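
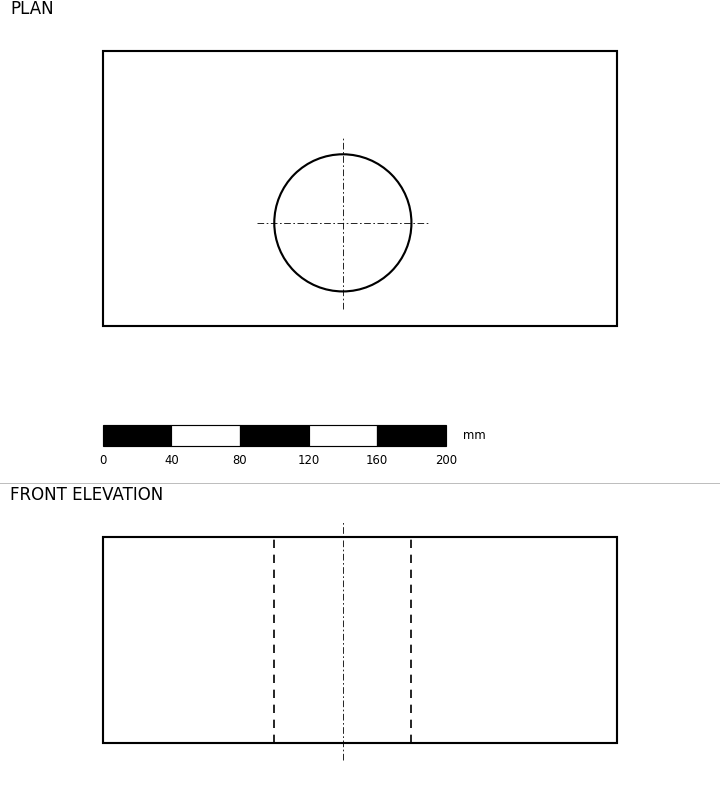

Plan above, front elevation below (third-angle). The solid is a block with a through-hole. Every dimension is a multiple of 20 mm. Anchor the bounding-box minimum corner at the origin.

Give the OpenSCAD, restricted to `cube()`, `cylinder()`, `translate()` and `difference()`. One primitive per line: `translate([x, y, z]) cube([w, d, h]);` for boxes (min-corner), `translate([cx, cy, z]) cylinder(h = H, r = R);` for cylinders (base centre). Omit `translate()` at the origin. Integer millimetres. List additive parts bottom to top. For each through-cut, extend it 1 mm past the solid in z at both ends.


difference() {
  cube([300, 160, 120]);
  translate([140, 60, -1]) cylinder(h = 122, r = 40);
}


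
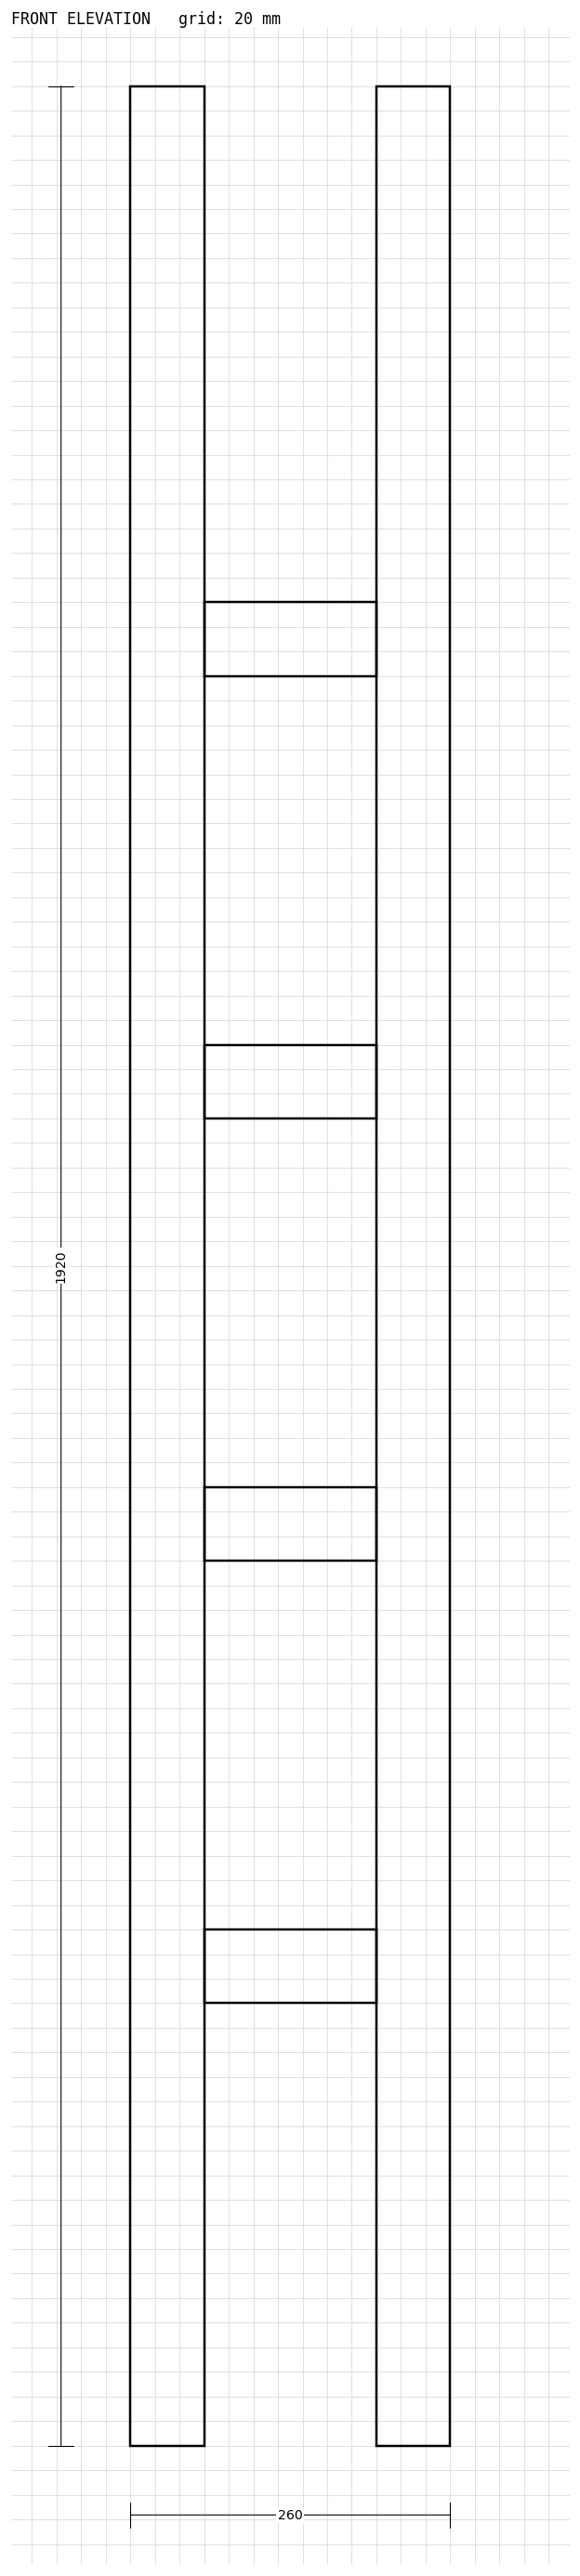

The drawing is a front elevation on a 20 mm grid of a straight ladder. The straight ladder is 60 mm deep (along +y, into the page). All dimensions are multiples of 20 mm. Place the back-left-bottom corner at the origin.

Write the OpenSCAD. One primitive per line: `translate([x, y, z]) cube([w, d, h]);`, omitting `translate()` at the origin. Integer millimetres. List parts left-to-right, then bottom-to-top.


cube([60, 60, 1920]);
translate([60, 0, 360]) cube([140, 60, 60]);
translate([60, 0, 720]) cube([140, 60, 60]);
translate([60, 0, 1080]) cube([140, 60, 60]);
translate([60, 0, 1440]) cube([140, 60, 60]);
translate([200, 0, 0]) cube([60, 60, 1920]);


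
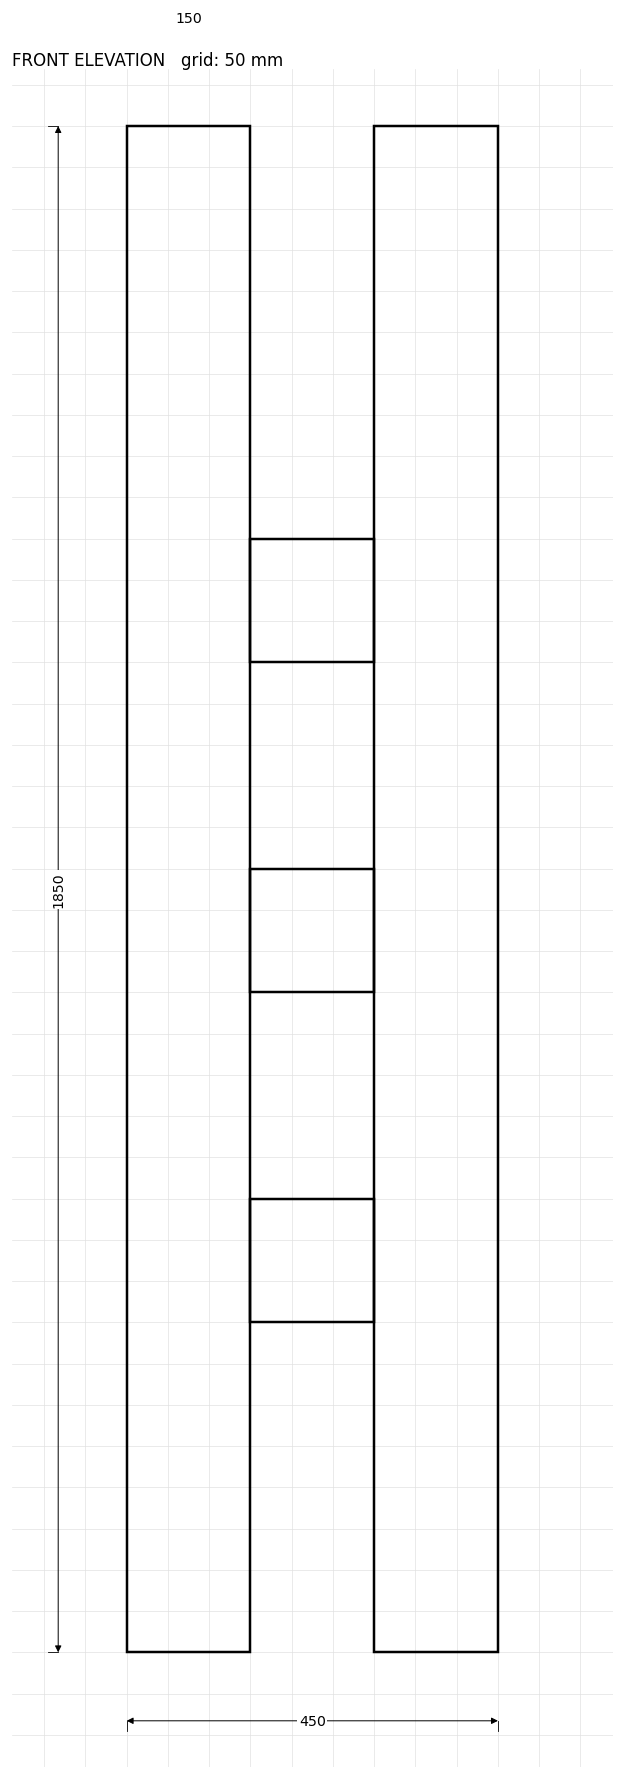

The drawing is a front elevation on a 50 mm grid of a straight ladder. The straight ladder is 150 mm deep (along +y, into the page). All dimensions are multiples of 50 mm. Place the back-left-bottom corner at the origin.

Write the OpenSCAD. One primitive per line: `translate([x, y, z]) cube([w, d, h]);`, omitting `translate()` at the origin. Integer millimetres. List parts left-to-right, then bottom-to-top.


cube([150, 150, 1850]);
translate([150, 0, 400]) cube([150, 150, 150]);
translate([150, 0, 800]) cube([150, 150, 150]);
translate([150, 0, 1200]) cube([150, 150, 150]);
translate([300, 0, 0]) cube([150, 150, 1850]);


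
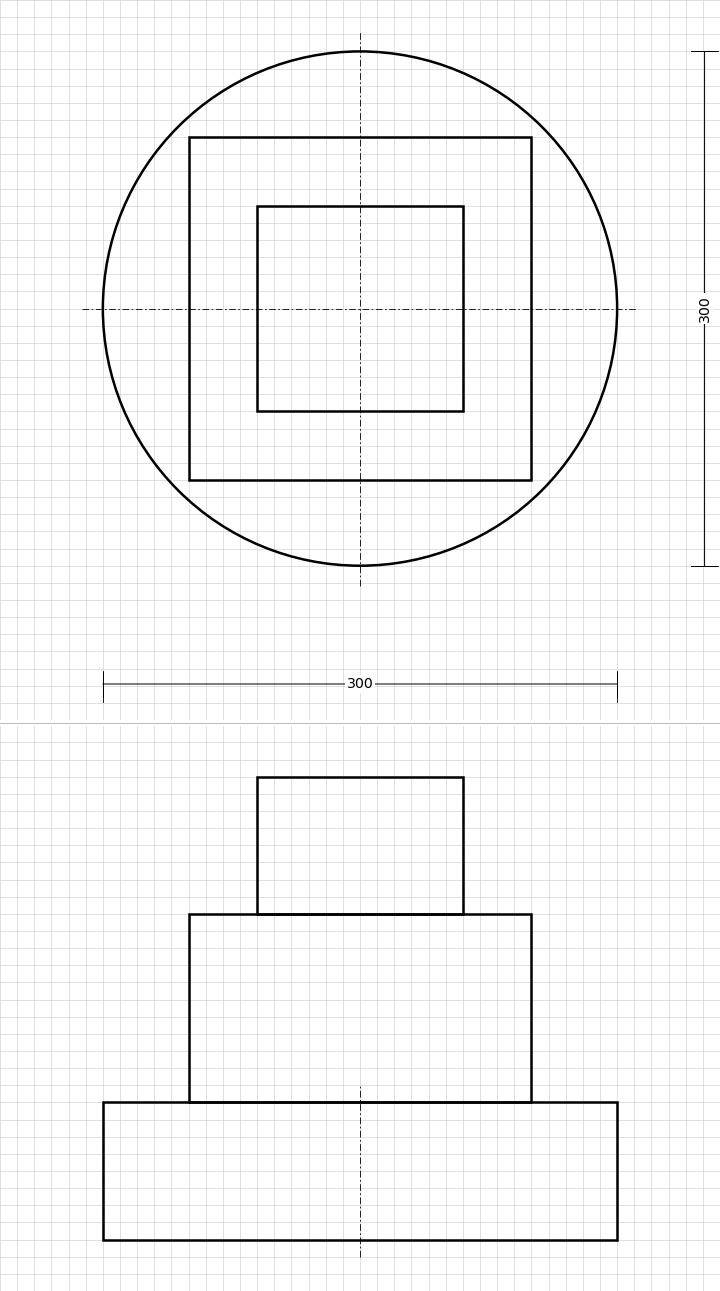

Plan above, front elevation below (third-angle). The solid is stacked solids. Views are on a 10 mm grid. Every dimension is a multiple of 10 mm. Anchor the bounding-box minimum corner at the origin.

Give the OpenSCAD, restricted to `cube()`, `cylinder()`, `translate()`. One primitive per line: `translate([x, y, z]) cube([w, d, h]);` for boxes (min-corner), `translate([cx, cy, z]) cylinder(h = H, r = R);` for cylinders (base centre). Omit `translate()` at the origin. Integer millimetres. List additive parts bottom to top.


translate([150, 150, 0]) cylinder(h = 80, r = 150);
translate([50, 50, 80]) cube([200, 200, 110]);
translate([90, 90, 190]) cube([120, 120, 80]);


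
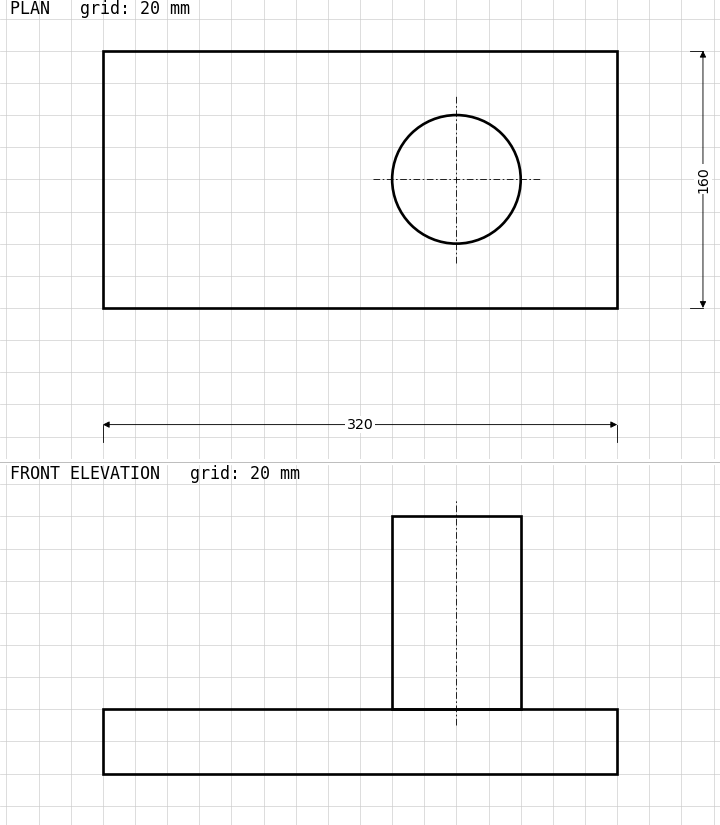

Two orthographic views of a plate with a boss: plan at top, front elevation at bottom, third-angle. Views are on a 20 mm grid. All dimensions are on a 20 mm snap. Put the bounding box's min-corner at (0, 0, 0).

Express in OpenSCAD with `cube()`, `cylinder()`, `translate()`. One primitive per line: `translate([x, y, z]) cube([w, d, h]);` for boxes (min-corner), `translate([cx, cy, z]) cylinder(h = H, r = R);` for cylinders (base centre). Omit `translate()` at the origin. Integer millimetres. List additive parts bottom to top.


cube([320, 160, 40]);
translate([220, 80, 40]) cylinder(h = 120, r = 40);


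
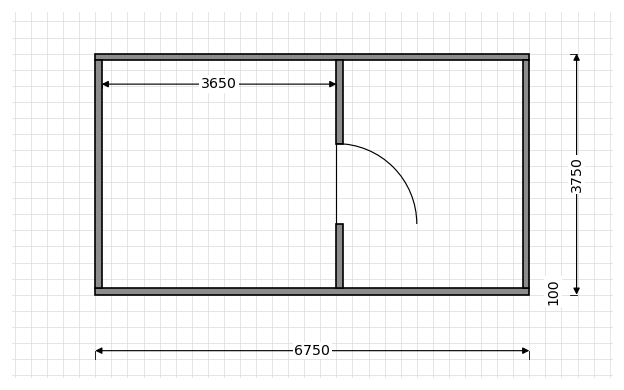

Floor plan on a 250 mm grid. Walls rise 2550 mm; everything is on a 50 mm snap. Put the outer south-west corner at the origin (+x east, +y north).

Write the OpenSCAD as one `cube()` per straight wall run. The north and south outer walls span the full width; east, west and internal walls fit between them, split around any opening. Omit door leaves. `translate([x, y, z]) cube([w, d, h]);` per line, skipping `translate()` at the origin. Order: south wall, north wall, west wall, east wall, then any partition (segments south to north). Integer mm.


cube([6750, 100, 2550]);
translate([0, 3650, 0]) cube([6750, 100, 2550]);
translate([0, 100, 0]) cube([100, 3550, 2550]);
translate([6650, 100, 0]) cube([100, 3550, 2550]);
translate([3750, 100, 0]) cube([100, 1000, 2550]);
translate([3750, 2350, 0]) cube([100, 1300, 2550]);


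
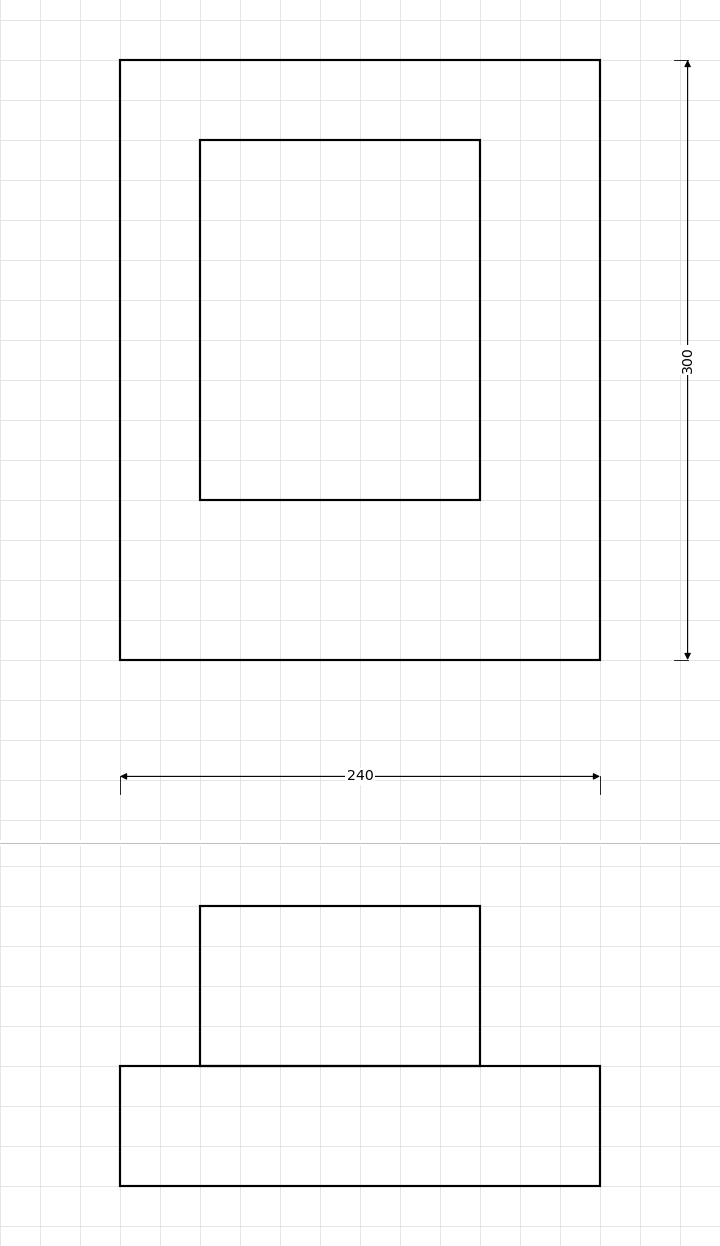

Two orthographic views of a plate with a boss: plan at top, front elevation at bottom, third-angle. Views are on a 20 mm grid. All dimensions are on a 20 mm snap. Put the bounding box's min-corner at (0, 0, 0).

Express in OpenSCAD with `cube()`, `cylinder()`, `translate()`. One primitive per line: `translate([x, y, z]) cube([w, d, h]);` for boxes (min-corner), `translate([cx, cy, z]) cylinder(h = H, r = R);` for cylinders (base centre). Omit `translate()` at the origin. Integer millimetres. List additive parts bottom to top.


cube([240, 300, 60]);
translate([40, 80, 60]) cube([140, 180, 80]);


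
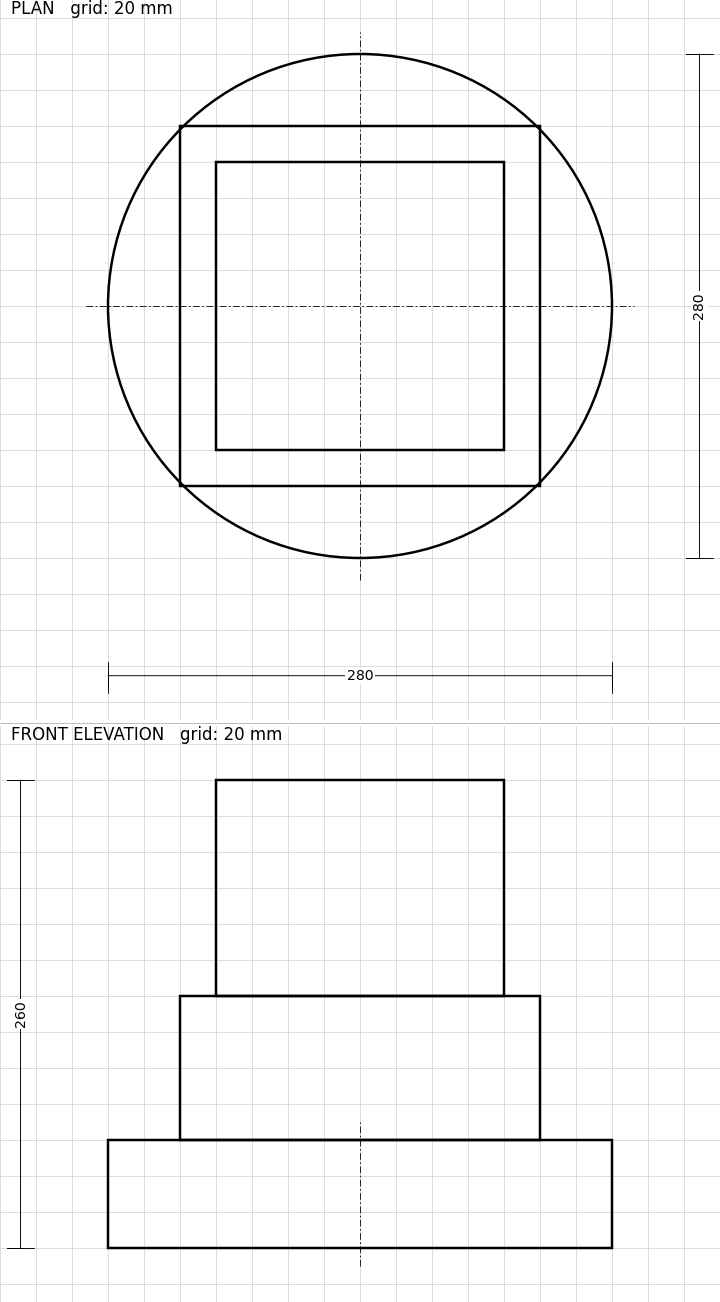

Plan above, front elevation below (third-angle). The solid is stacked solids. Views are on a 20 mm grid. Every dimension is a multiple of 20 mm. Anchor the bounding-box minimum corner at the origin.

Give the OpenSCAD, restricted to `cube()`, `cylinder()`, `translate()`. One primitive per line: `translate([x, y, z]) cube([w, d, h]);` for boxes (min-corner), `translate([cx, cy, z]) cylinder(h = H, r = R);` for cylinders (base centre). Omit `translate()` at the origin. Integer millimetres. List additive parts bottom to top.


translate([140, 140, 0]) cylinder(h = 60, r = 140);
translate([40, 40, 60]) cube([200, 200, 80]);
translate([60, 60, 140]) cube([160, 160, 120]);


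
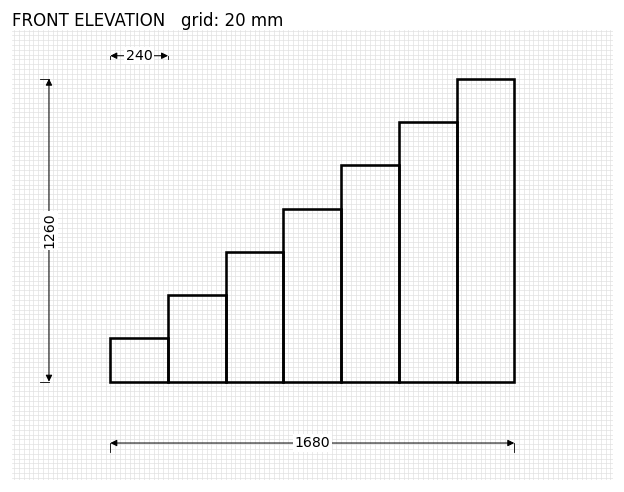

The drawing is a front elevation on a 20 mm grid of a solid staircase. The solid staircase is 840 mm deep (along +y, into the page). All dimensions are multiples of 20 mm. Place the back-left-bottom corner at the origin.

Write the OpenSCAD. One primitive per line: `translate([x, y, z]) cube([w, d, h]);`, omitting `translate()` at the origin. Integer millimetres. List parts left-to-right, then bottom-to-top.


cube([240, 840, 180]);
translate([240, 0, 0]) cube([240, 840, 360]);
translate([480, 0, 0]) cube([240, 840, 540]);
translate([720, 0, 0]) cube([240, 840, 720]);
translate([960, 0, 0]) cube([240, 840, 900]);
translate([1200, 0, 0]) cube([240, 840, 1080]);
translate([1440, 0, 0]) cube([240, 840, 1260]);


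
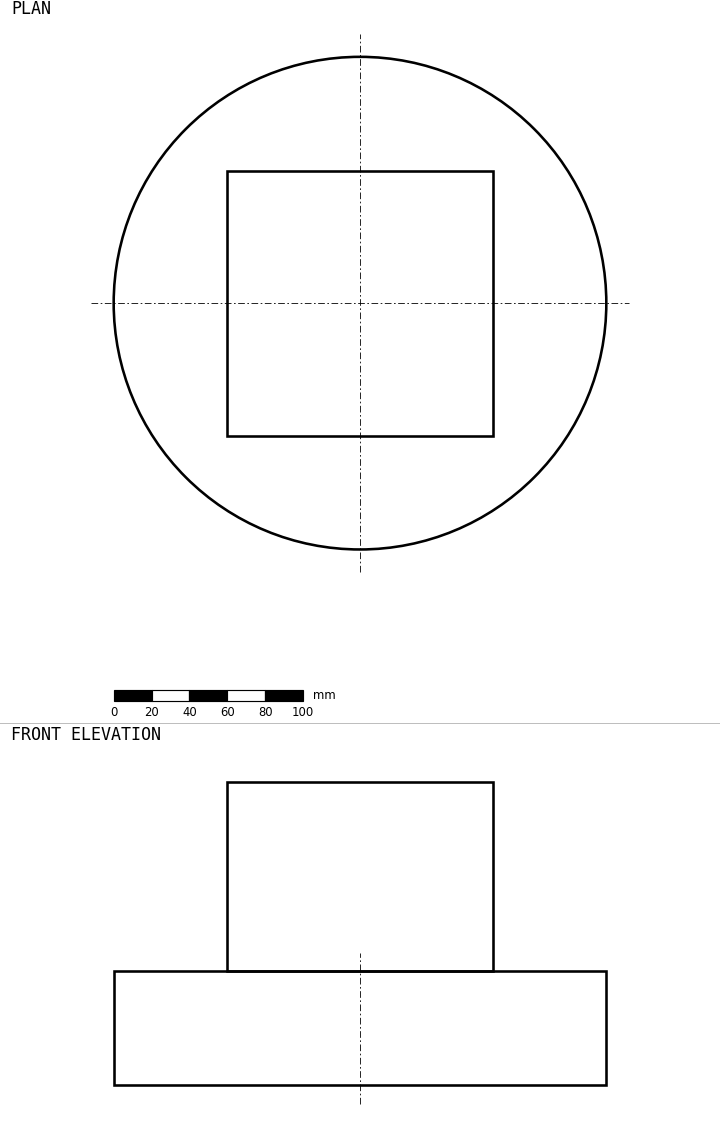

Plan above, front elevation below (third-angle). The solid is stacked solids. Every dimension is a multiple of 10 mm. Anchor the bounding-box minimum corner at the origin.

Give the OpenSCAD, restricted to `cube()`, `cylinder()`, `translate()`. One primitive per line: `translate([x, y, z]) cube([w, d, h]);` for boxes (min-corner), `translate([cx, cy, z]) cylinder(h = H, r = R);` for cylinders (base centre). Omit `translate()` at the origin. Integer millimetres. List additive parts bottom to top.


translate([130, 130, 0]) cylinder(h = 60, r = 130);
translate([60, 60, 60]) cube([140, 140, 100]);


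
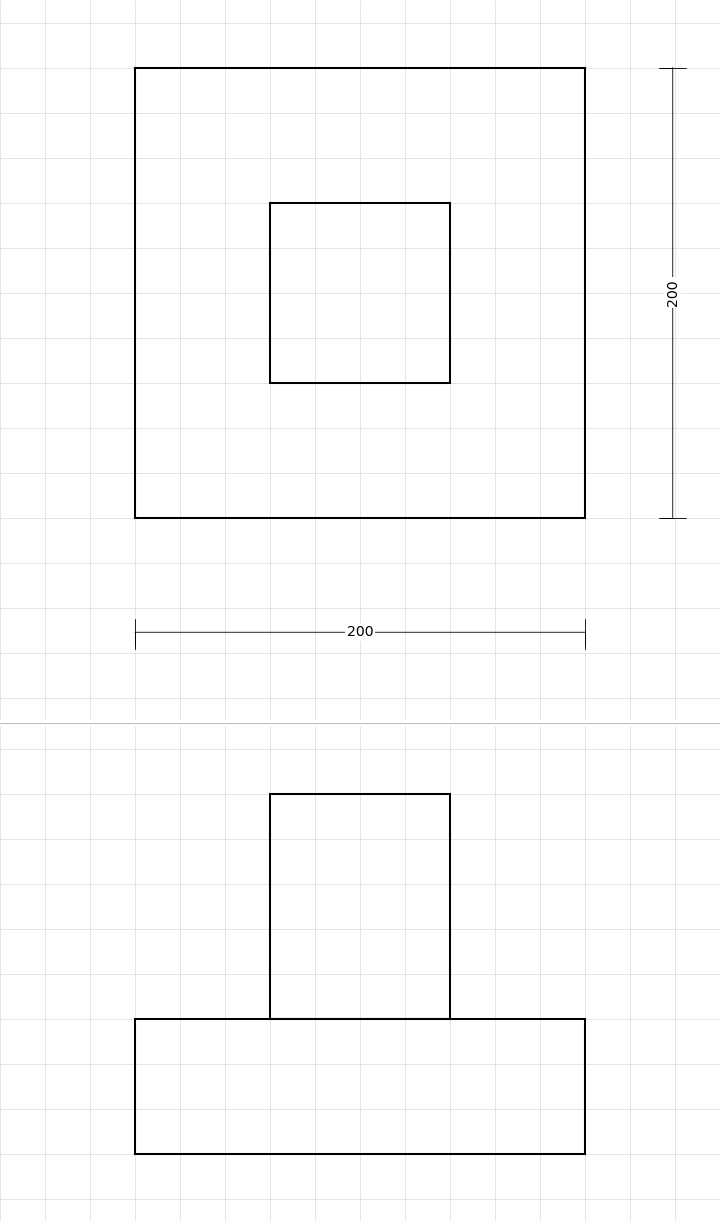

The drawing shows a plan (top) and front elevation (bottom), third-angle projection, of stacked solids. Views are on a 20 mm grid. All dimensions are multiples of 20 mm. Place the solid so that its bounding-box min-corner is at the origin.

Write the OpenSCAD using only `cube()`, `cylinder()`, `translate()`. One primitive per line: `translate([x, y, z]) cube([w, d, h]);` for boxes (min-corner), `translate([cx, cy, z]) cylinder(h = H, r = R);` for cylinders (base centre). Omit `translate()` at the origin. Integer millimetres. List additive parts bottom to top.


cube([200, 200, 60]);
translate([60, 60, 60]) cube([80, 80, 100]);


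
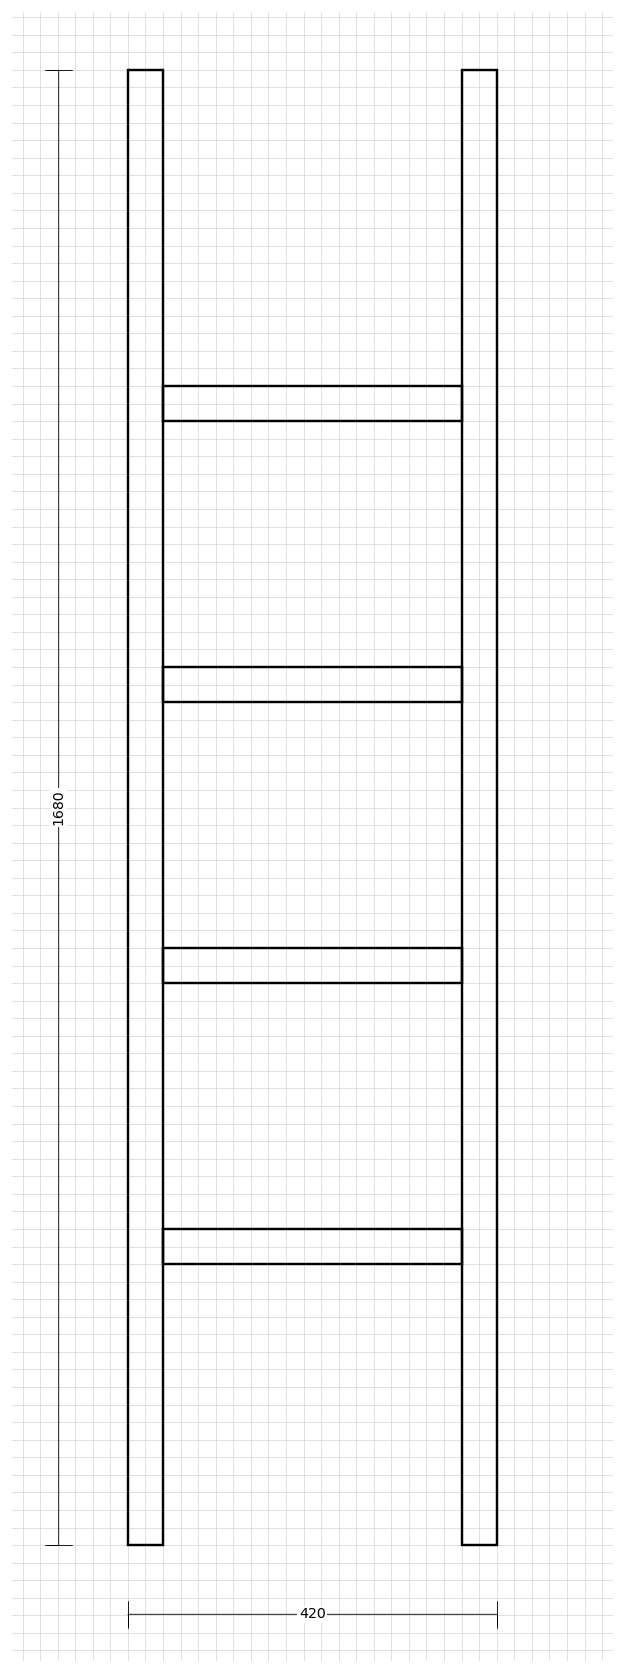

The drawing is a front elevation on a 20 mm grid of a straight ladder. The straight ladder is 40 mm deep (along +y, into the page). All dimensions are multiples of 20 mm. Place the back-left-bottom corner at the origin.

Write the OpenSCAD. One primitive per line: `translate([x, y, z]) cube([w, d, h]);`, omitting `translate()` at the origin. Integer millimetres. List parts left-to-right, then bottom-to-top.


cube([40, 40, 1680]);
translate([40, 0, 320]) cube([340, 40, 40]);
translate([40, 0, 640]) cube([340, 40, 40]);
translate([40, 0, 960]) cube([340, 40, 40]);
translate([40, 0, 1280]) cube([340, 40, 40]);
translate([380, 0, 0]) cube([40, 40, 1680]);


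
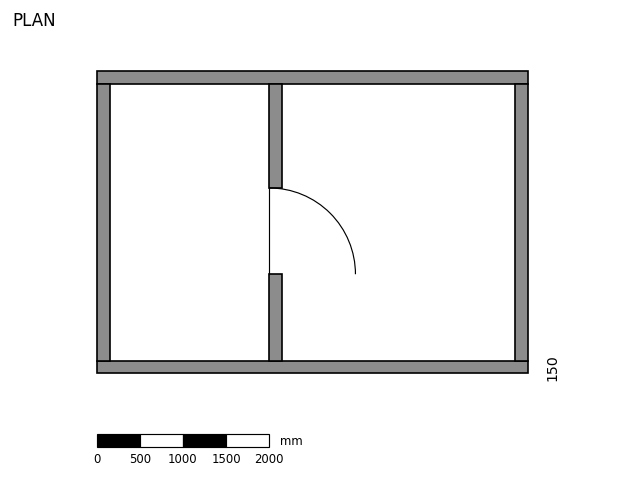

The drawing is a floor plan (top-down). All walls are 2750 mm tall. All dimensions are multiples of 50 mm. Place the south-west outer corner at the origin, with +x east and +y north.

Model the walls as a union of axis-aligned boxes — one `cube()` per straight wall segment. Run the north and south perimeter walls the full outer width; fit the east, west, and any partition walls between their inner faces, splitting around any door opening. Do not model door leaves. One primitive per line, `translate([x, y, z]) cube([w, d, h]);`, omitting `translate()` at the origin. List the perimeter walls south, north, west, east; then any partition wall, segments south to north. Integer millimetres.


cube([5000, 150, 2750]);
translate([0, 3350, 0]) cube([5000, 150, 2750]);
translate([0, 150, 0]) cube([150, 3200, 2750]);
translate([4850, 150, 0]) cube([150, 3200, 2750]);
translate([2000, 150, 0]) cube([150, 1000, 2750]);
translate([2000, 2150, 0]) cube([150, 1200, 2750]);


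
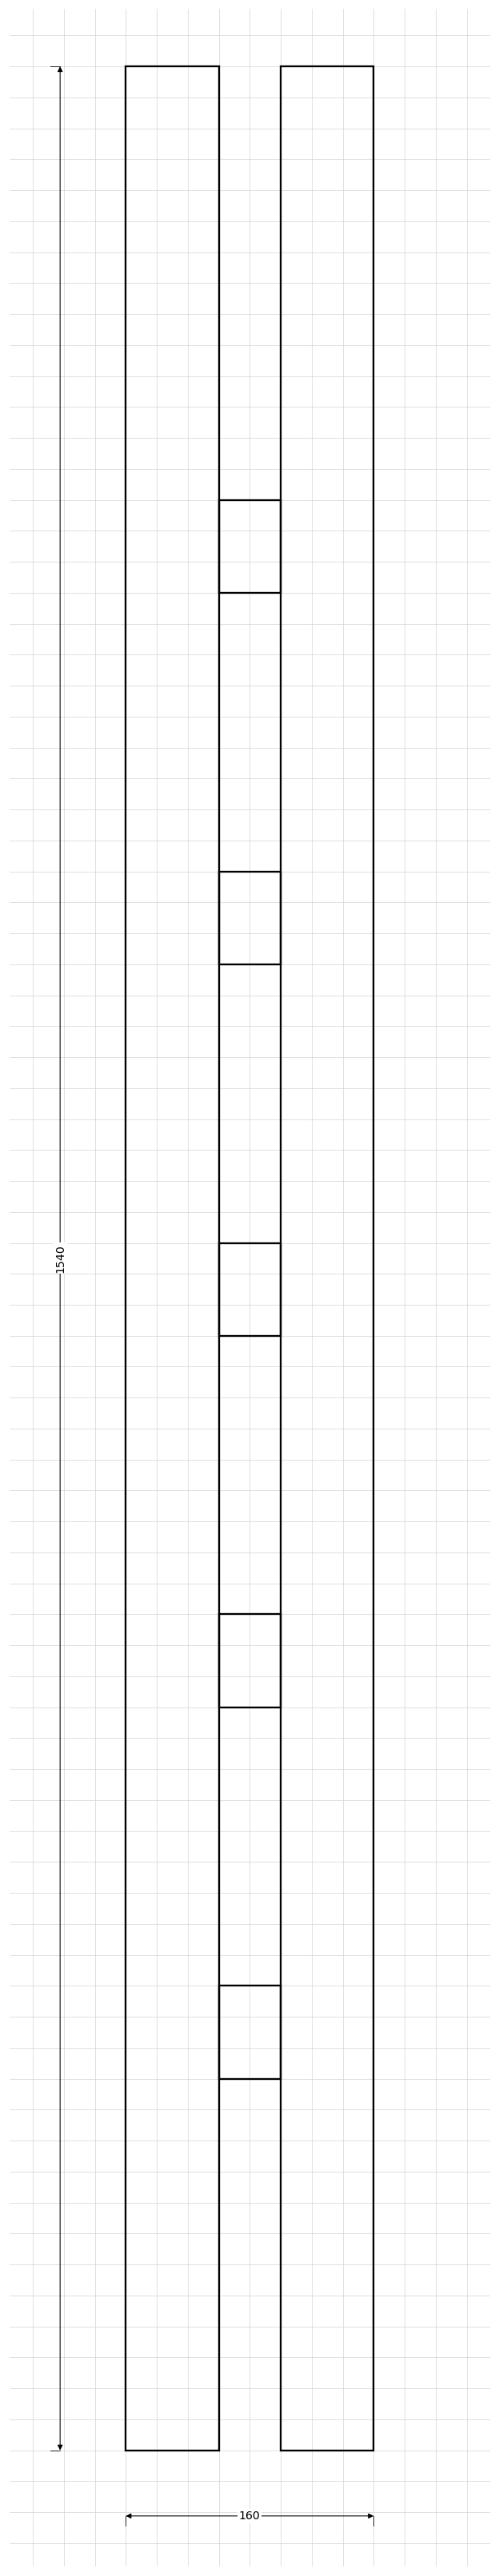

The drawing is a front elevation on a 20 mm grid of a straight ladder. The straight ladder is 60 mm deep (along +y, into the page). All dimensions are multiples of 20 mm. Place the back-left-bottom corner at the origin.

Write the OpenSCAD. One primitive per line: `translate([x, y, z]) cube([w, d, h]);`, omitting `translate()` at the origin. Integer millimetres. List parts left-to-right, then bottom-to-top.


cube([60, 60, 1540]);
translate([60, 0, 240]) cube([40, 60, 60]);
translate([60, 0, 480]) cube([40, 60, 60]);
translate([60, 0, 720]) cube([40, 60, 60]);
translate([60, 0, 960]) cube([40, 60, 60]);
translate([60, 0, 1200]) cube([40, 60, 60]);
translate([100, 0, 0]) cube([60, 60, 1540]);


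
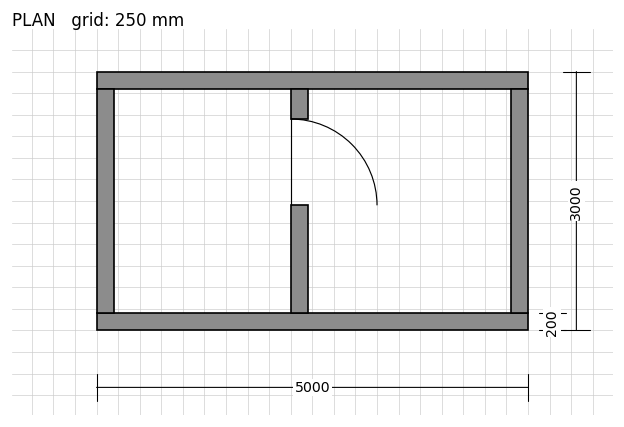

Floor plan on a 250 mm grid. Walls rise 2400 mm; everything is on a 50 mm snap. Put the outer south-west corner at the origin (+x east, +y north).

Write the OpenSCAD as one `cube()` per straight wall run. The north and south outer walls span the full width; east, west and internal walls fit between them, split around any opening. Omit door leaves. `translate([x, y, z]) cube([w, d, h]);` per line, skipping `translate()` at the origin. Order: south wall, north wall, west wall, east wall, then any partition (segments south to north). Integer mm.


cube([5000, 200, 2400]);
translate([0, 2800, 0]) cube([5000, 200, 2400]);
translate([0, 200, 0]) cube([200, 2600, 2400]);
translate([4800, 200, 0]) cube([200, 2600, 2400]);
translate([2250, 200, 0]) cube([200, 1250, 2400]);
translate([2250, 2450, 0]) cube([200, 350, 2400]);


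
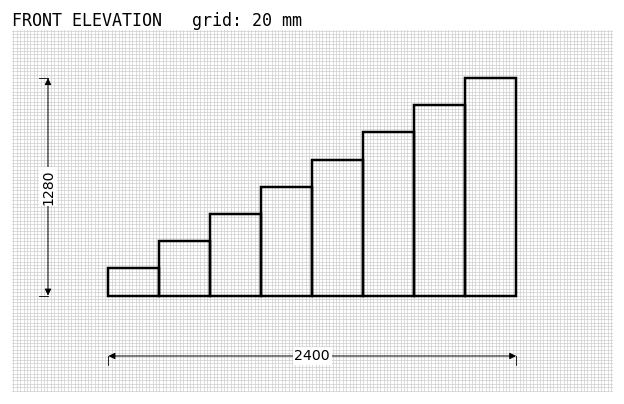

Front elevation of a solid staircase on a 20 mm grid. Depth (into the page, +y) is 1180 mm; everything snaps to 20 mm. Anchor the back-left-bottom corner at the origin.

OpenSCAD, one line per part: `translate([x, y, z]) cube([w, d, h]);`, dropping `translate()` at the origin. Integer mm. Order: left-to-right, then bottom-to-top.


cube([300, 1180, 160]);
translate([300, 0, 0]) cube([300, 1180, 320]);
translate([600, 0, 0]) cube([300, 1180, 480]);
translate([900, 0, 0]) cube([300, 1180, 640]);
translate([1200, 0, 0]) cube([300, 1180, 800]);
translate([1500, 0, 0]) cube([300, 1180, 960]);
translate([1800, 0, 0]) cube([300, 1180, 1120]);
translate([2100, 0, 0]) cube([300, 1180, 1280]);


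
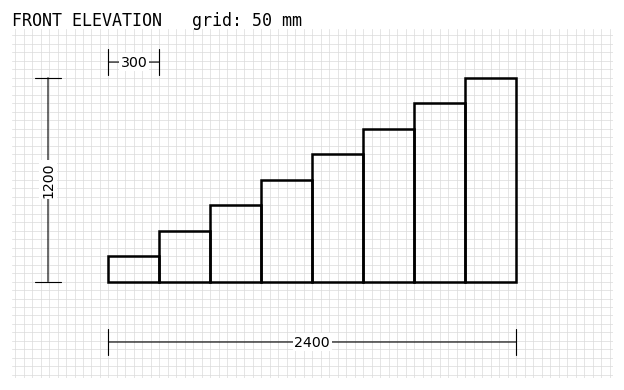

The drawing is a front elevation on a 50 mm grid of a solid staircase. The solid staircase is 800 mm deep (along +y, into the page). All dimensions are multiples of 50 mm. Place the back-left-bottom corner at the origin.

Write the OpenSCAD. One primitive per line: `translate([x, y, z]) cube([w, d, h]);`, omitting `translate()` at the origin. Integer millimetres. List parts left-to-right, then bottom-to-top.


cube([300, 800, 150]);
translate([300, 0, 0]) cube([300, 800, 300]);
translate([600, 0, 0]) cube([300, 800, 450]);
translate([900, 0, 0]) cube([300, 800, 600]);
translate([1200, 0, 0]) cube([300, 800, 750]);
translate([1500, 0, 0]) cube([300, 800, 900]);
translate([1800, 0, 0]) cube([300, 800, 1050]);
translate([2100, 0, 0]) cube([300, 800, 1200]);


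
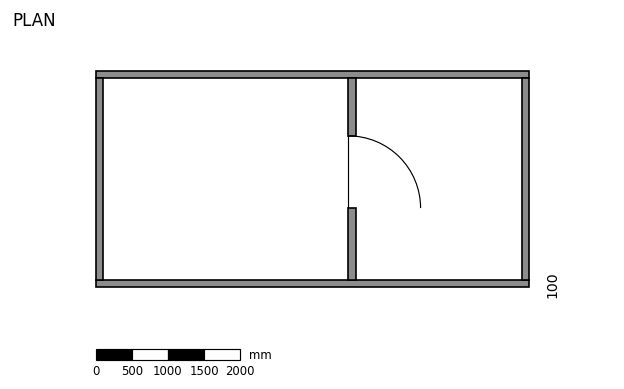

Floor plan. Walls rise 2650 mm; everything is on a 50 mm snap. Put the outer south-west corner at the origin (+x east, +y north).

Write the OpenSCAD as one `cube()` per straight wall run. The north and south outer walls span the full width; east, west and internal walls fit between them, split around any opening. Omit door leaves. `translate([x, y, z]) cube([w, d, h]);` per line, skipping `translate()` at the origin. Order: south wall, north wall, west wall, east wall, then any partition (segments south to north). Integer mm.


cube([6000, 100, 2650]);
translate([0, 2900, 0]) cube([6000, 100, 2650]);
translate([0, 100, 0]) cube([100, 2800, 2650]);
translate([5900, 100, 0]) cube([100, 2800, 2650]);
translate([3500, 100, 0]) cube([100, 1000, 2650]);
translate([3500, 2100, 0]) cube([100, 800, 2650]);


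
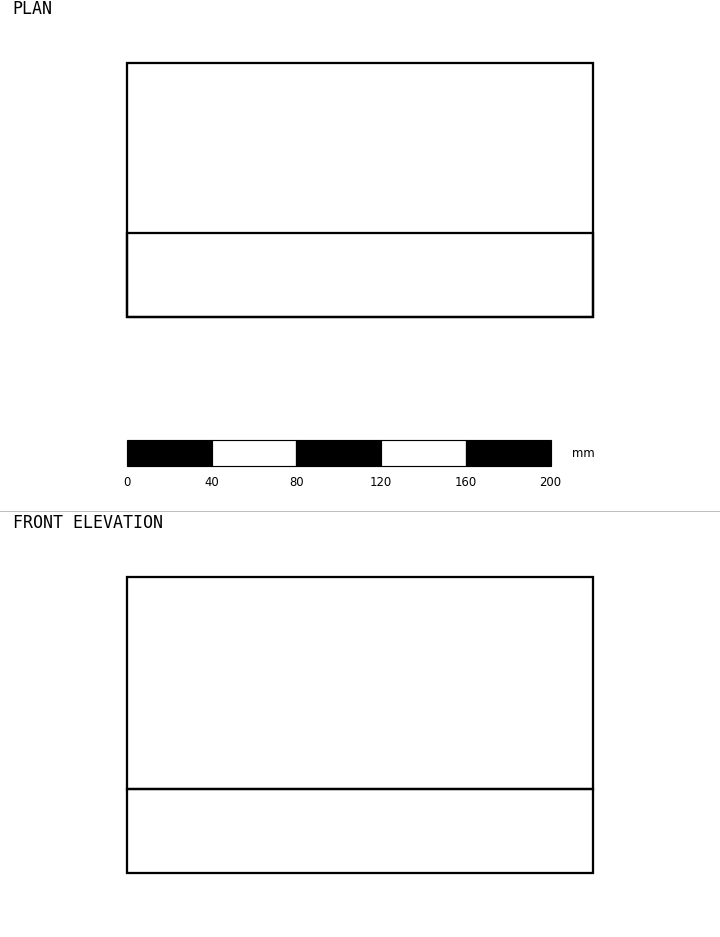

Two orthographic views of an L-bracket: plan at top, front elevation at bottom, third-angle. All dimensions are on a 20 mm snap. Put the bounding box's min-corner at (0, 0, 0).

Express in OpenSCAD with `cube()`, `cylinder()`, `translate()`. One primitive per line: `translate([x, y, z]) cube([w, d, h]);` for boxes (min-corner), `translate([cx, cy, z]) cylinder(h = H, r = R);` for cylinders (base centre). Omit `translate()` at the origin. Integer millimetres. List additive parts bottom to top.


cube([220, 120, 40]);
translate([0, 0, 40]) cube([220, 40, 100]);


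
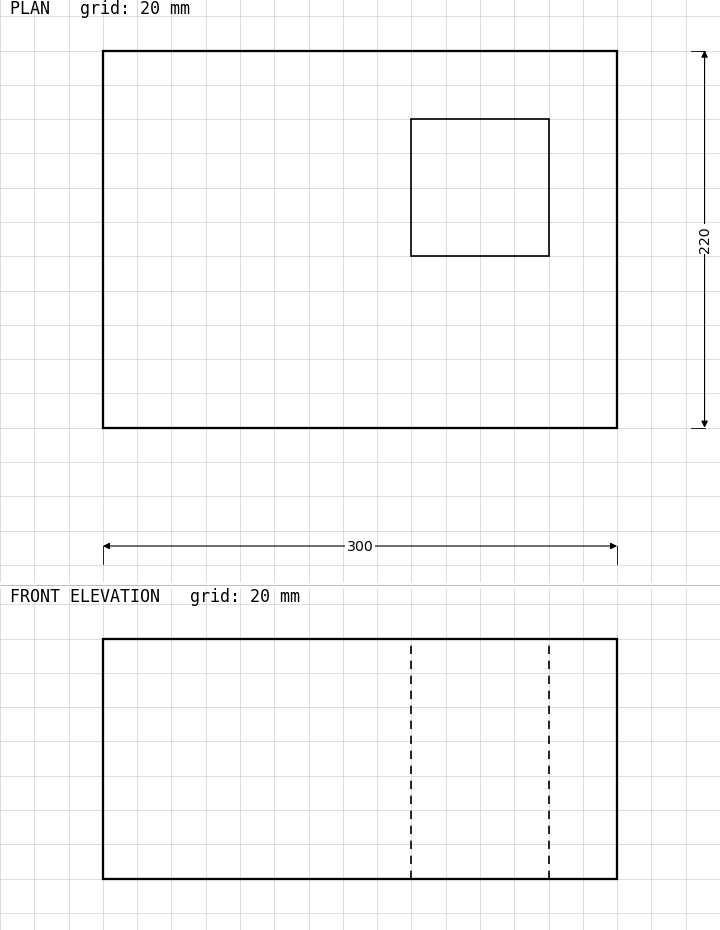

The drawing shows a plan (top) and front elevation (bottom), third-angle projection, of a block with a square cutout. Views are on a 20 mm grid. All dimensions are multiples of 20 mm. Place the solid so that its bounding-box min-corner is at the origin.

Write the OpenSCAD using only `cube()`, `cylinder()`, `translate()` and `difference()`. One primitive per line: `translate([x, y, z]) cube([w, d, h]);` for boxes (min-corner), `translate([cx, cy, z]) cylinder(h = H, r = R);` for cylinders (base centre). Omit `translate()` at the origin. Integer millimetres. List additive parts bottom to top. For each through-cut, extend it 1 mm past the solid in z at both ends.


difference() {
  cube([300, 220, 140]);
  translate([180, 100, -1]) cube([80, 80, 142]);
}


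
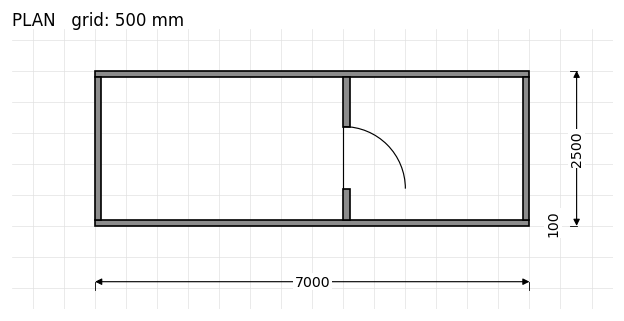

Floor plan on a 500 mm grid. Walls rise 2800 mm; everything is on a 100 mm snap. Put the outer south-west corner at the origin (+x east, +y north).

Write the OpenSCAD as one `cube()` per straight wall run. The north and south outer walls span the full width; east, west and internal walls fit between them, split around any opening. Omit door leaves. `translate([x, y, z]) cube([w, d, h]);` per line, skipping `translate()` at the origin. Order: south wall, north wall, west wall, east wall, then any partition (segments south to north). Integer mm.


cube([7000, 100, 2800]);
translate([0, 2400, 0]) cube([7000, 100, 2800]);
translate([0, 100, 0]) cube([100, 2300, 2800]);
translate([6900, 100, 0]) cube([100, 2300, 2800]);
translate([4000, 100, 0]) cube([100, 500, 2800]);
translate([4000, 1600, 0]) cube([100, 800, 2800]);


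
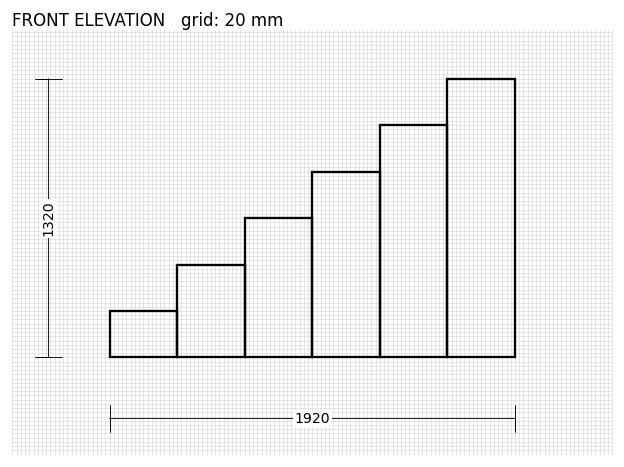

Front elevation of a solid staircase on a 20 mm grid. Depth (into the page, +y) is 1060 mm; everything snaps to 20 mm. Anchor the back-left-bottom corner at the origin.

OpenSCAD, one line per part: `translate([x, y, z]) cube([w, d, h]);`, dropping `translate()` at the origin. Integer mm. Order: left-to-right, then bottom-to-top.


cube([320, 1060, 220]);
translate([320, 0, 0]) cube([320, 1060, 440]);
translate([640, 0, 0]) cube([320, 1060, 660]);
translate([960, 0, 0]) cube([320, 1060, 880]);
translate([1280, 0, 0]) cube([320, 1060, 1100]);
translate([1600, 0, 0]) cube([320, 1060, 1320]);


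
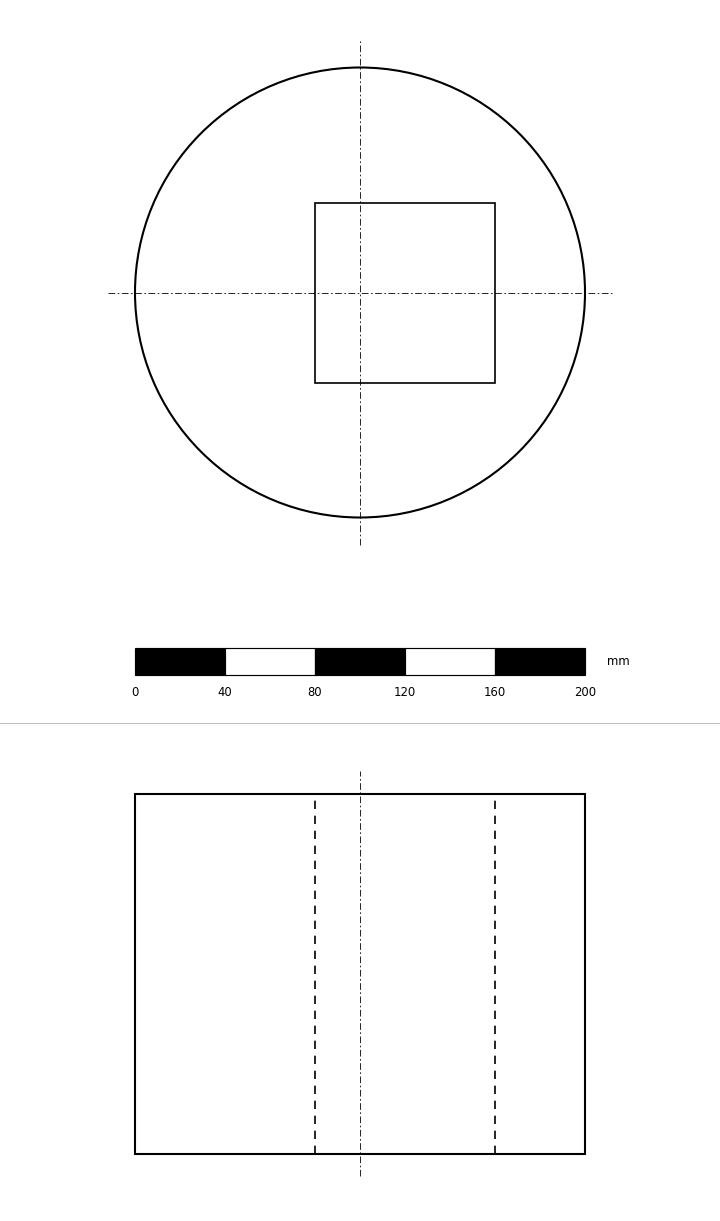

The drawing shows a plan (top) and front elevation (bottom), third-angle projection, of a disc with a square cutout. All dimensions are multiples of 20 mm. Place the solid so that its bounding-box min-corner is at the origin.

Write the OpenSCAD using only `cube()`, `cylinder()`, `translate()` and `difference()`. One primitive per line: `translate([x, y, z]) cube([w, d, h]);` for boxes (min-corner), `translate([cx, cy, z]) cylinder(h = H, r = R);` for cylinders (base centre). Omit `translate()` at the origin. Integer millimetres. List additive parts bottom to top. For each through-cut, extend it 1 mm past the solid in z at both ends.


difference() {
  translate([100, 100, 0]) cylinder(h = 160, r = 100);
  translate([80, 60, -1]) cube([80, 80, 162]);
}


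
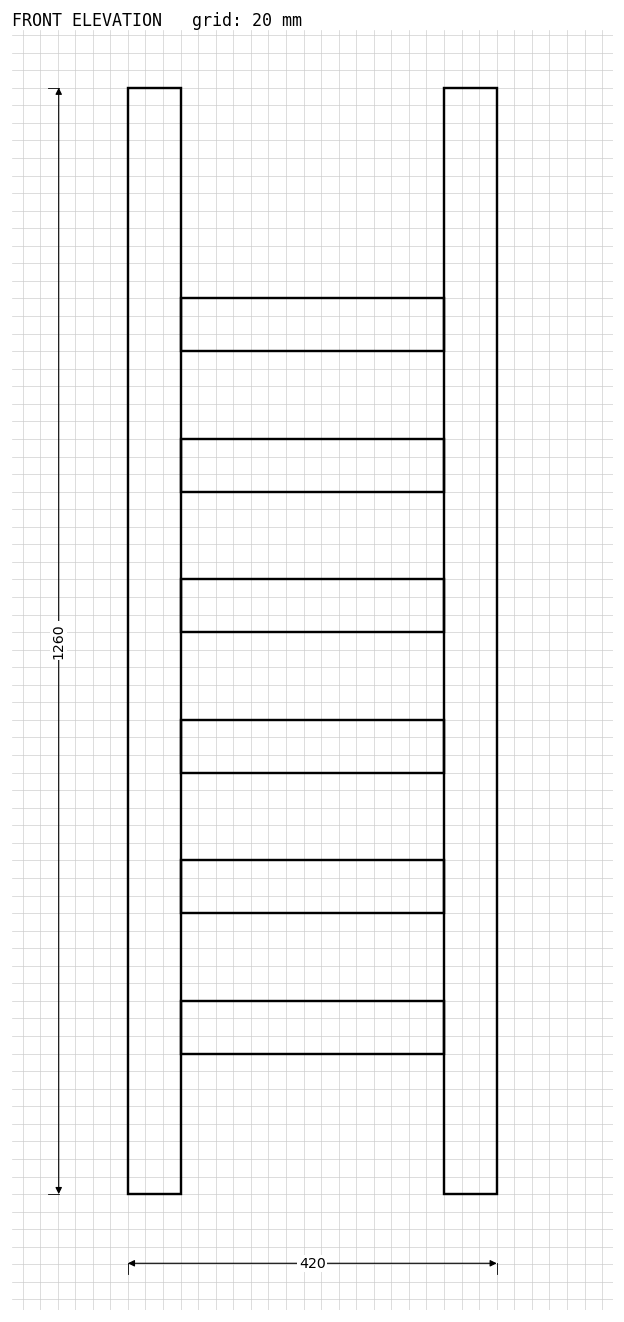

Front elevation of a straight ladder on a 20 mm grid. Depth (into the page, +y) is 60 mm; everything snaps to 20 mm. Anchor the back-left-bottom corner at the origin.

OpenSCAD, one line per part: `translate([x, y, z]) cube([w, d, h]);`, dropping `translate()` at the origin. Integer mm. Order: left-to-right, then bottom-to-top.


cube([60, 60, 1260]);
translate([60, 0, 160]) cube([300, 60, 60]);
translate([60, 0, 320]) cube([300, 60, 60]);
translate([60, 0, 480]) cube([300, 60, 60]);
translate([60, 0, 640]) cube([300, 60, 60]);
translate([60, 0, 800]) cube([300, 60, 60]);
translate([60, 0, 960]) cube([300, 60, 60]);
translate([360, 0, 0]) cube([60, 60, 1260]);


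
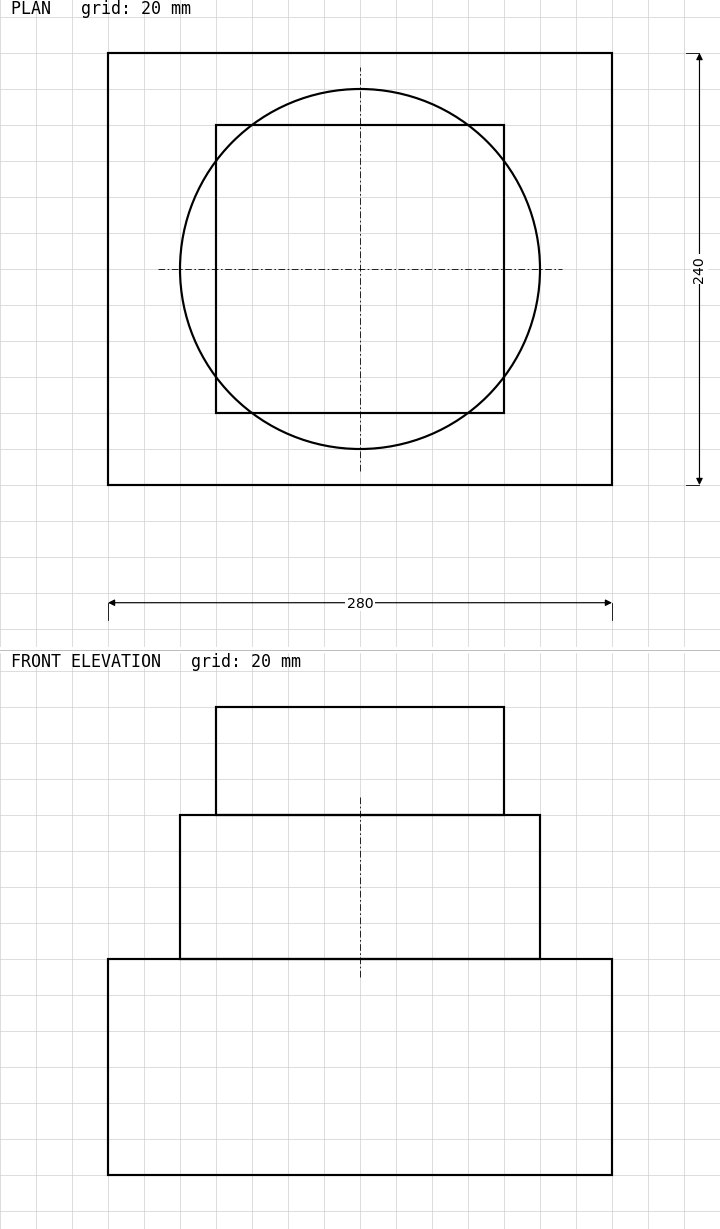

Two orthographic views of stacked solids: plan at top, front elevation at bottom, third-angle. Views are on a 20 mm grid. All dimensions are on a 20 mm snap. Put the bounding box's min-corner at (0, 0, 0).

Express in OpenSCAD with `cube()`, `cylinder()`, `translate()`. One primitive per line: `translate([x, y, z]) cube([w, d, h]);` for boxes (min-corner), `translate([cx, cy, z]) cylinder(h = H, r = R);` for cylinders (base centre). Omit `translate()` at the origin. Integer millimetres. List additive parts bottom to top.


cube([280, 240, 120]);
translate([140, 120, 120]) cylinder(h = 80, r = 100);
translate([60, 40, 200]) cube([160, 160, 60]);


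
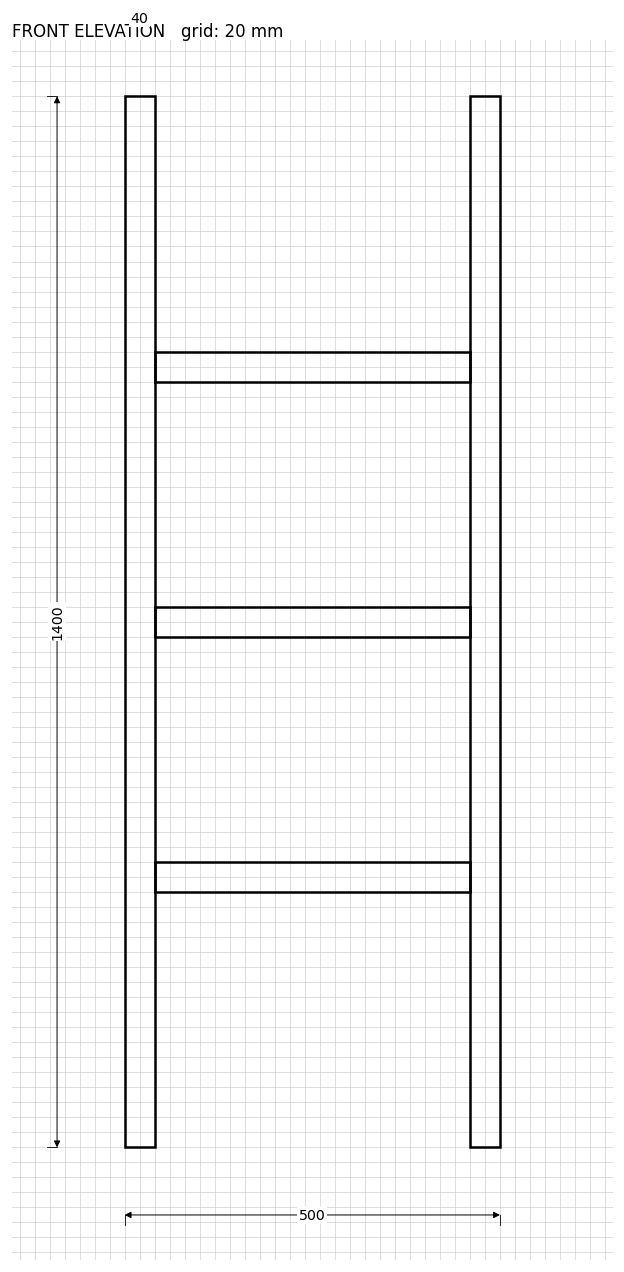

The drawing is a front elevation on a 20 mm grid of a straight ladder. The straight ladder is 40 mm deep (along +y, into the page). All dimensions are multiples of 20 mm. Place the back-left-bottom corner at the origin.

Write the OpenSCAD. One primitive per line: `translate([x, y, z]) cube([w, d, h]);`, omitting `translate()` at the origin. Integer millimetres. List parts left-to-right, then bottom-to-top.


cube([40, 40, 1400]);
translate([40, 0, 340]) cube([420, 40, 40]);
translate([40, 0, 680]) cube([420, 40, 40]);
translate([40, 0, 1020]) cube([420, 40, 40]);
translate([460, 0, 0]) cube([40, 40, 1400]);


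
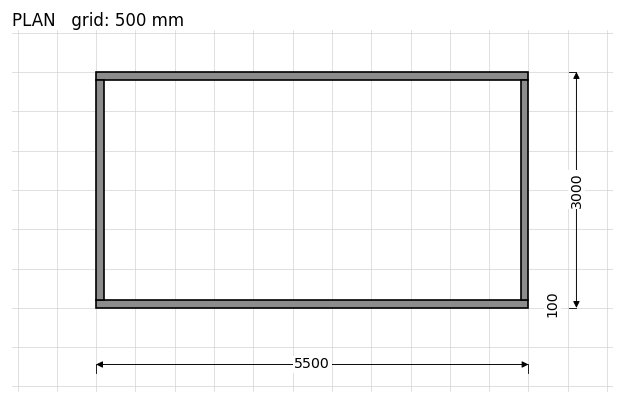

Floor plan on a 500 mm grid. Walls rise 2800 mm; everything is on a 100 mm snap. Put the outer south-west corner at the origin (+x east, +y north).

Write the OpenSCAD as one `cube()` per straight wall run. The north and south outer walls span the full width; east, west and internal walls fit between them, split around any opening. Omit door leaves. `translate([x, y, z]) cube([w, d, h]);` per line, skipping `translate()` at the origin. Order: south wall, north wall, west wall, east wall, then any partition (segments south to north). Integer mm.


cube([5500, 100, 2800]);
translate([0, 2900, 0]) cube([5500, 100, 2800]);
translate([0, 100, 0]) cube([100, 2800, 2800]);
translate([5400, 100, 0]) cube([100, 2800, 2800]);


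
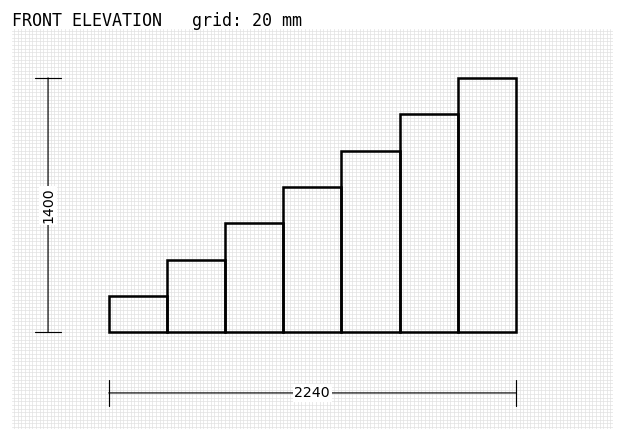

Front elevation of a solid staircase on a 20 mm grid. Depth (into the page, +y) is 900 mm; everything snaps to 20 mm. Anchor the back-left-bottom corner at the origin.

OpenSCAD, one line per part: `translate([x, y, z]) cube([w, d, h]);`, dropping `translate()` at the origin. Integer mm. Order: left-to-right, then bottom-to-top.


cube([320, 900, 200]);
translate([320, 0, 0]) cube([320, 900, 400]);
translate([640, 0, 0]) cube([320, 900, 600]);
translate([960, 0, 0]) cube([320, 900, 800]);
translate([1280, 0, 0]) cube([320, 900, 1000]);
translate([1600, 0, 0]) cube([320, 900, 1200]);
translate([1920, 0, 0]) cube([320, 900, 1400]);


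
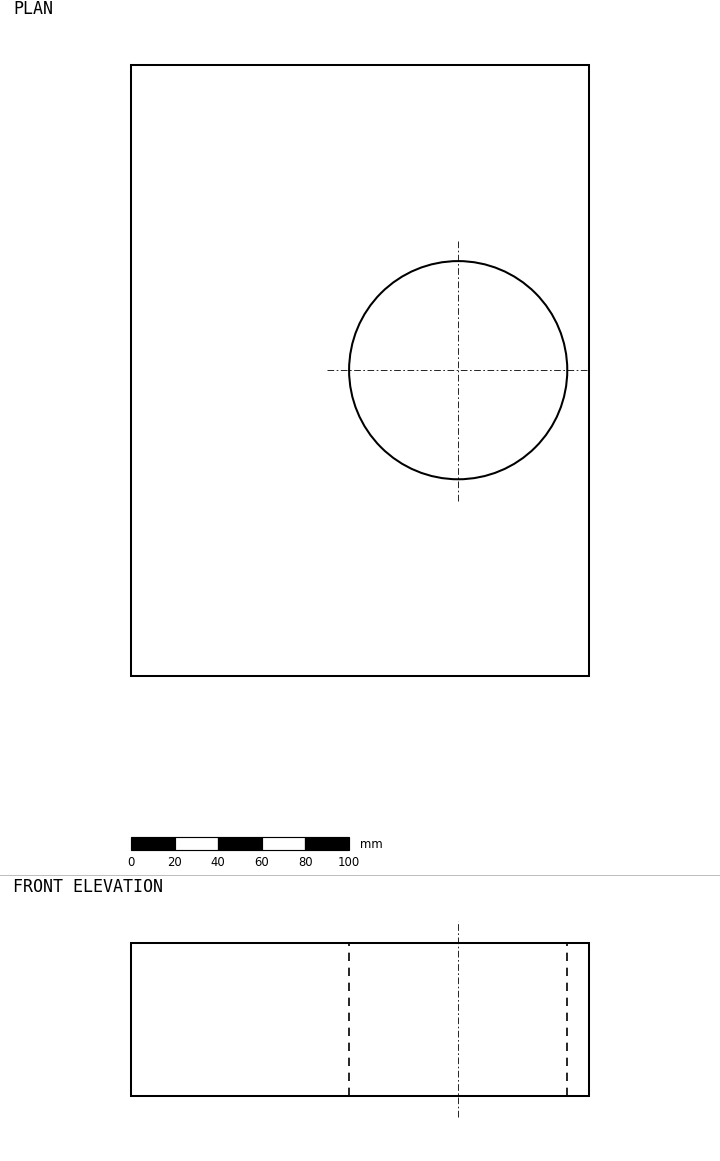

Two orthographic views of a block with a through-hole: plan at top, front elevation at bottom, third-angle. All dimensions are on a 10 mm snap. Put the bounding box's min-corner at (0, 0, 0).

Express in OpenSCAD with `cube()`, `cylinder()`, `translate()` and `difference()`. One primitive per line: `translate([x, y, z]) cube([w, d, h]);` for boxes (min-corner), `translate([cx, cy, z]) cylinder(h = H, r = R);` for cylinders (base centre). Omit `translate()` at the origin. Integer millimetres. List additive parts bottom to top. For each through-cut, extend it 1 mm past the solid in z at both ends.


difference() {
  cube([210, 280, 70]);
  translate([150, 140, -1]) cylinder(h = 72, r = 50);
}


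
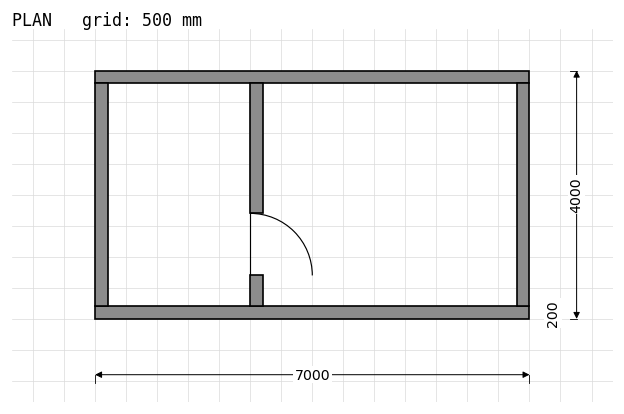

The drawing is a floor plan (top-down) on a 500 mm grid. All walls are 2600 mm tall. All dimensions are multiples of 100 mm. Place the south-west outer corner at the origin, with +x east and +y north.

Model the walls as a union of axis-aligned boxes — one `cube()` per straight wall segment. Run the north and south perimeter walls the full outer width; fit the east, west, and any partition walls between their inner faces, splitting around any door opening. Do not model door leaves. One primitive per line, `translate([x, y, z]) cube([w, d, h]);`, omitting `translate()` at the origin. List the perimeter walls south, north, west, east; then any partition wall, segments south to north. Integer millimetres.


cube([7000, 200, 2600]);
translate([0, 3800, 0]) cube([7000, 200, 2600]);
translate([0, 200, 0]) cube([200, 3600, 2600]);
translate([6800, 200, 0]) cube([200, 3600, 2600]);
translate([2500, 200, 0]) cube([200, 500, 2600]);
translate([2500, 1700, 0]) cube([200, 2100, 2600]);


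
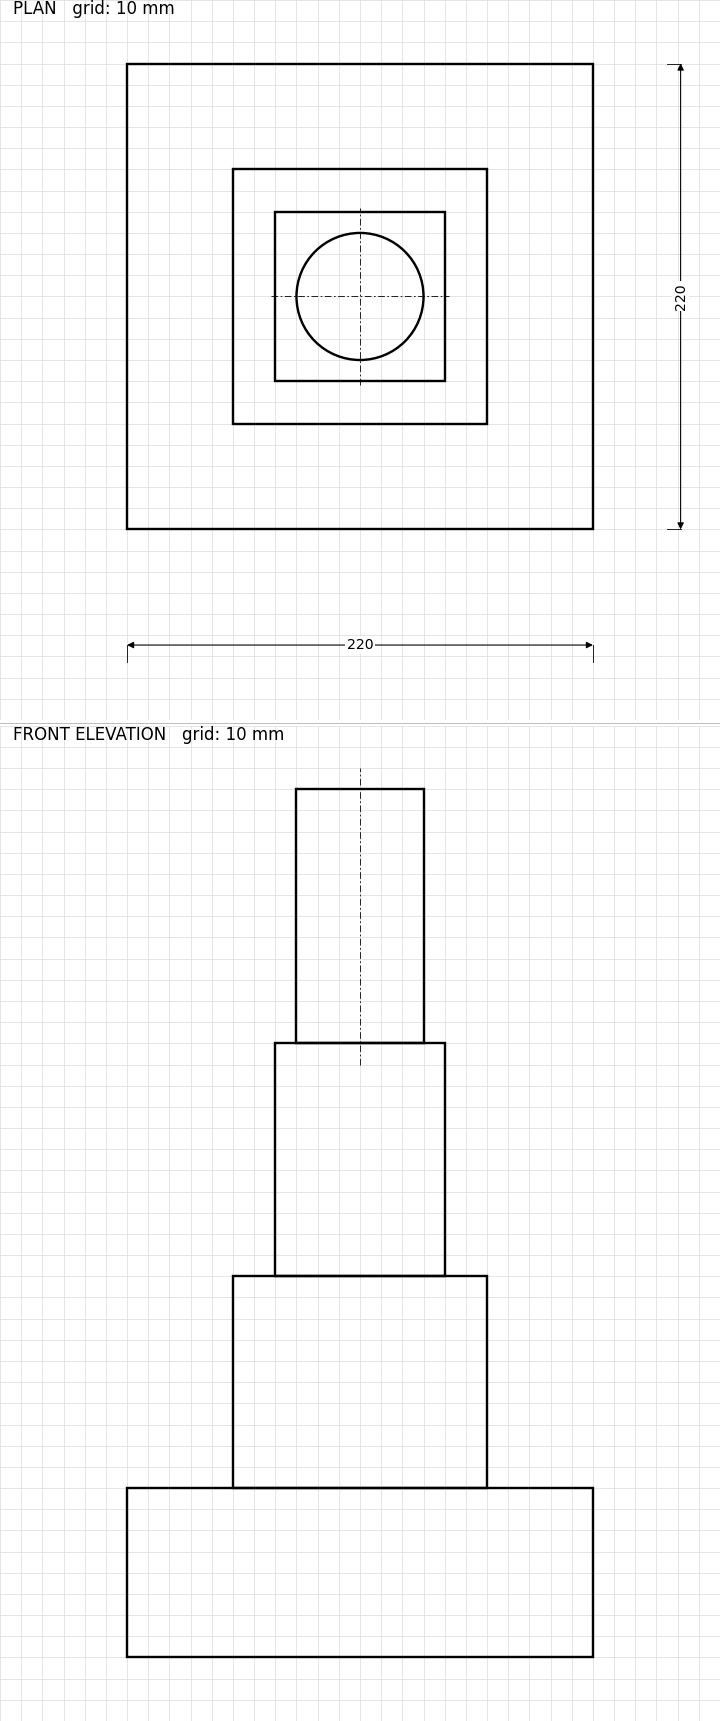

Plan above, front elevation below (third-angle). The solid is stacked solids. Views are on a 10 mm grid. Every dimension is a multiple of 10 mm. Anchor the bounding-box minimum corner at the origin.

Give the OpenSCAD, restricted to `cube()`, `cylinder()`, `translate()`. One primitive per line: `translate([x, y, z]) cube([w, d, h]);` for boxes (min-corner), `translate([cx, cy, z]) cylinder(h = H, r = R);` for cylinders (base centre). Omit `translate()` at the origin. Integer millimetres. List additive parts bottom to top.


cube([220, 220, 80]);
translate([50, 50, 80]) cube([120, 120, 100]);
translate([70, 70, 180]) cube([80, 80, 110]);
translate([110, 110, 290]) cylinder(h = 120, r = 30);


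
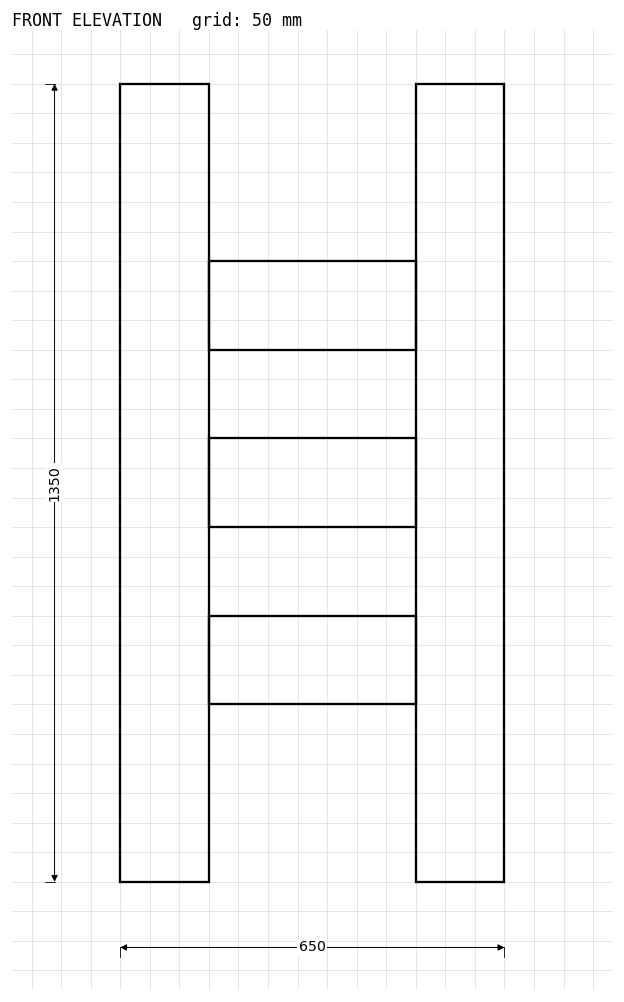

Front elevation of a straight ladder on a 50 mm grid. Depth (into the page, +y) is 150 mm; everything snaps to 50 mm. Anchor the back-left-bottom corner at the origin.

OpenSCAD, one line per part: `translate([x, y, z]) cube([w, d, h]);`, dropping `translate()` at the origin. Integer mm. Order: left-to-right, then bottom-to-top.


cube([150, 150, 1350]);
translate([150, 0, 300]) cube([350, 150, 150]);
translate([150, 0, 600]) cube([350, 150, 150]);
translate([150, 0, 900]) cube([350, 150, 150]);
translate([500, 0, 0]) cube([150, 150, 1350]);


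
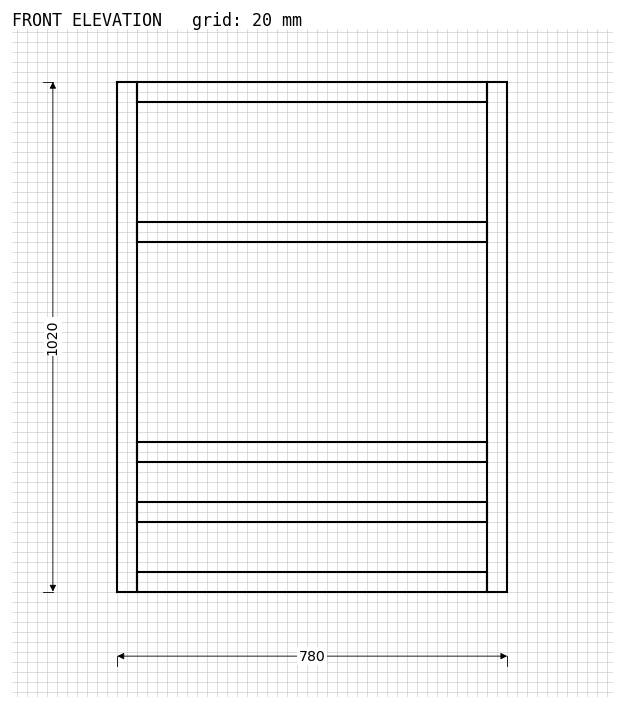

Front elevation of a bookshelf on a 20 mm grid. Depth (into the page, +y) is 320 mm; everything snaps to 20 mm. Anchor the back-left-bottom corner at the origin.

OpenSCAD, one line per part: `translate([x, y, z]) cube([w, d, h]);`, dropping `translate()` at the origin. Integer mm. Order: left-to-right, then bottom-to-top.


cube([40, 320, 1020]);
translate([40, 0, 0]) cube([700, 320, 40]);
translate([40, 0, 140]) cube([700, 320, 40]);
translate([40, 0, 260]) cube([700, 320, 40]);
translate([40, 0, 700]) cube([700, 320, 40]);
translate([40, 0, 980]) cube([700, 320, 40]);
translate([740, 0, 0]) cube([40, 320, 1020]);


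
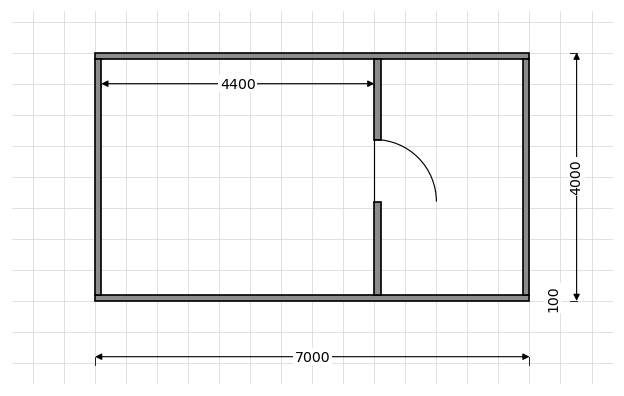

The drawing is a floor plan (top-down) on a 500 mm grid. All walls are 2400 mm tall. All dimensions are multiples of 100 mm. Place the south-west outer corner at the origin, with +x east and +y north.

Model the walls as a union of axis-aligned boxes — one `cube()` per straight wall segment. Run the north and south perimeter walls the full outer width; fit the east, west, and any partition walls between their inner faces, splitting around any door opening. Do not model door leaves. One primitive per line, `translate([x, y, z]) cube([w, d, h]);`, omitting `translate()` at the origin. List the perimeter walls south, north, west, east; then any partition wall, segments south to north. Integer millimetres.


cube([7000, 100, 2400]);
translate([0, 3900, 0]) cube([7000, 100, 2400]);
translate([0, 100, 0]) cube([100, 3800, 2400]);
translate([6900, 100, 0]) cube([100, 3800, 2400]);
translate([4500, 100, 0]) cube([100, 1500, 2400]);
translate([4500, 2600, 0]) cube([100, 1300, 2400]);


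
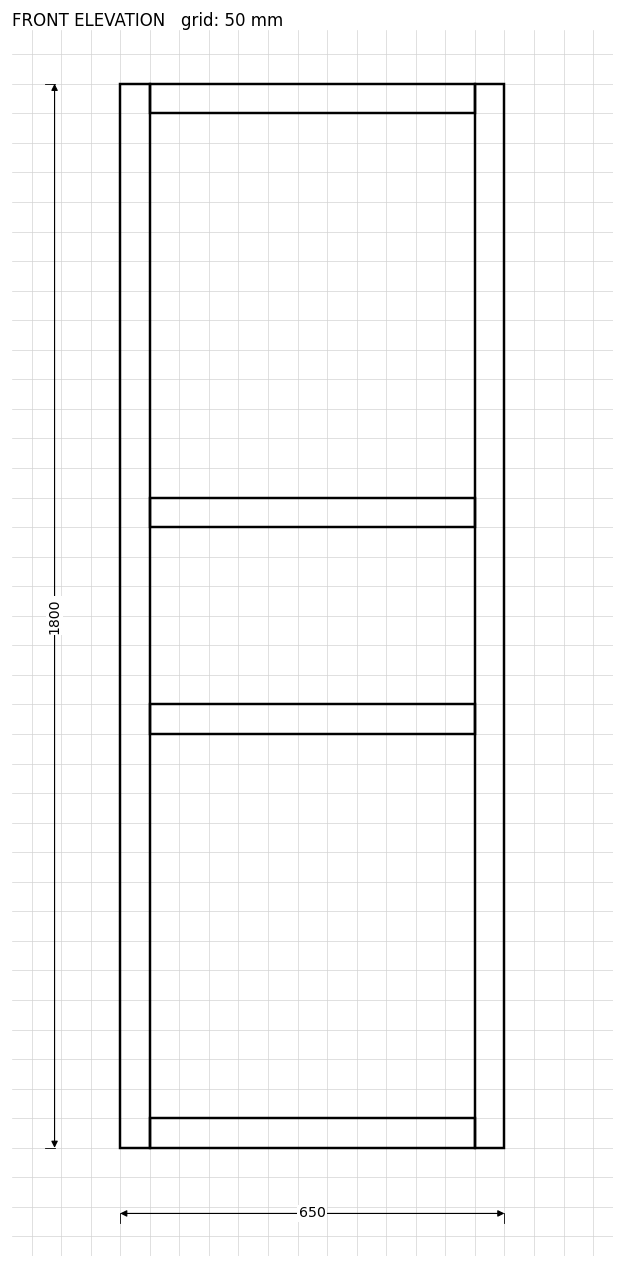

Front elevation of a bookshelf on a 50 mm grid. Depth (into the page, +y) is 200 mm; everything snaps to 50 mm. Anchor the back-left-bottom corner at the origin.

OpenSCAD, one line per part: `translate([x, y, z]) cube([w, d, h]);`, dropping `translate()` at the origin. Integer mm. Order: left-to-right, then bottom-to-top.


cube([50, 200, 1800]);
translate([50, 0, 0]) cube([550, 200, 50]);
translate([50, 0, 700]) cube([550, 200, 50]);
translate([50, 0, 1050]) cube([550, 200, 50]);
translate([50, 0, 1750]) cube([550, 200, 50]);
translate([600, 0, 0]) cube([50, 200, 1800]);
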